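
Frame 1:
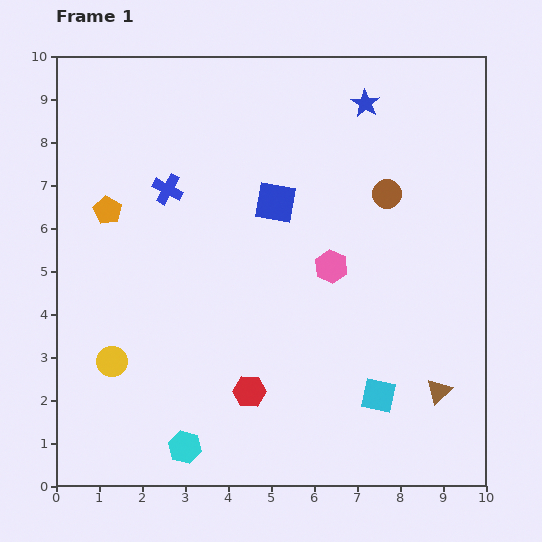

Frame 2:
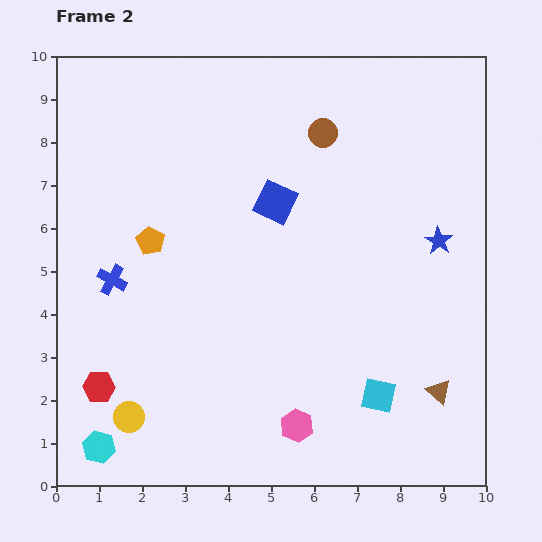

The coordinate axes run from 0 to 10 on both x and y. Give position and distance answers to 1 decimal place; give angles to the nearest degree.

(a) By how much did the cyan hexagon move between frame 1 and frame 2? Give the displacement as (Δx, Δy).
(-2.0, 0.0)

The cyan hexagon was at (3.0, 0.9) in frame 1 and (1.0, 0.9) in frame 2.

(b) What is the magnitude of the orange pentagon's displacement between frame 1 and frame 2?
1.2

The orange pentagon moved from (1.2, 6.4) to (2.2, 5.7), a distance of √(1.0² + 0.7²) ≈ 1.2.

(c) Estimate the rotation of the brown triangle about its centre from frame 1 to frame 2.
32° counter-clockwise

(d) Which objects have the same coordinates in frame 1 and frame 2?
the cyan square, the brown triangle, the blue square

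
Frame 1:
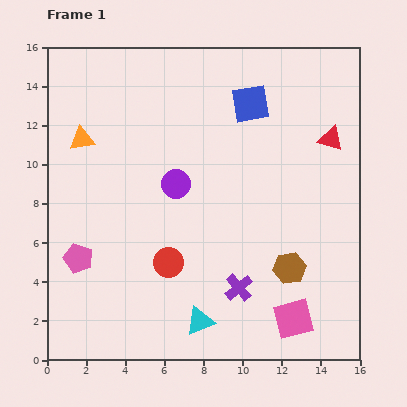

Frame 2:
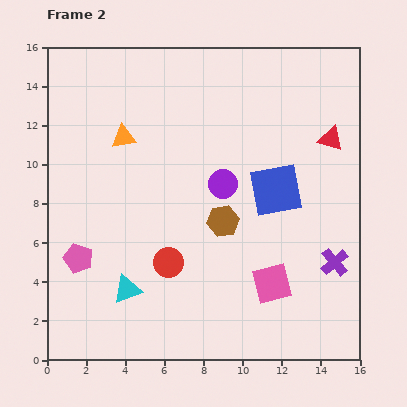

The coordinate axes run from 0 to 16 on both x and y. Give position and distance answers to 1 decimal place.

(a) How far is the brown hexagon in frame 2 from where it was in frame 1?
4.2

The brown hexagon moved from (12.4, 4.7) to (9.0, 7.1), a distance of √(3.4² + 2.4²) ≈ 4.2.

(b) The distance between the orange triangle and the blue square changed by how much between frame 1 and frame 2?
-0.5

Distance in frame 1: 8.8. Distance in frame 2: 8.3.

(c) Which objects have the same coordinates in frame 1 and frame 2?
the pink pentagon, the red circle, the red triangle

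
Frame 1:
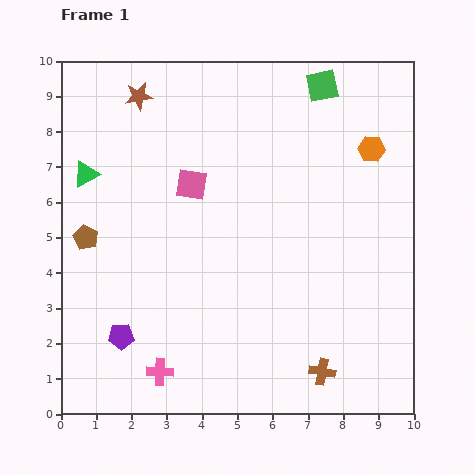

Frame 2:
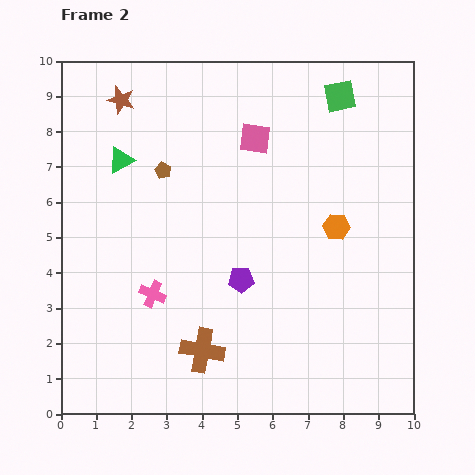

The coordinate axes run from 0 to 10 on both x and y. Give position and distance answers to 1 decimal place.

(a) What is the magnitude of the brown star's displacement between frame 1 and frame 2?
0.5

The brown star moved from (2.2, 9.0) to (1.7, 8.9), a distance of √(0.5² + 0.1²) ≈ 0.5.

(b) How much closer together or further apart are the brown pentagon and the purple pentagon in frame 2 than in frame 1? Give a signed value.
+0.8

Distance in frame 1: 3.0. Distance in frame 2: 3.8.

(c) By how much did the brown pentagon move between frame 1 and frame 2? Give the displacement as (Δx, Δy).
(2.2, 1.9)

The brown pentagon was at (0.7, 5.0) in frame 1 and (2.9, 6.9) in frame 2.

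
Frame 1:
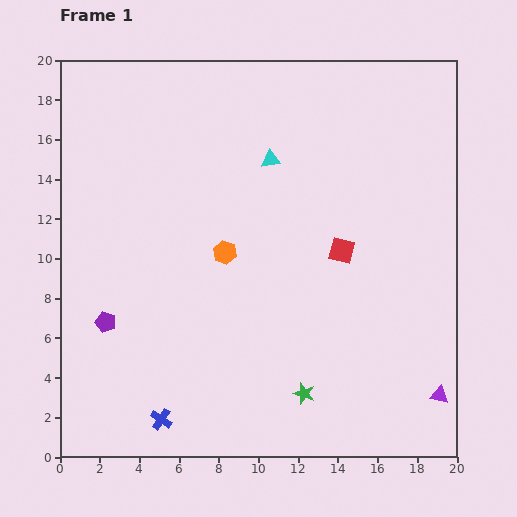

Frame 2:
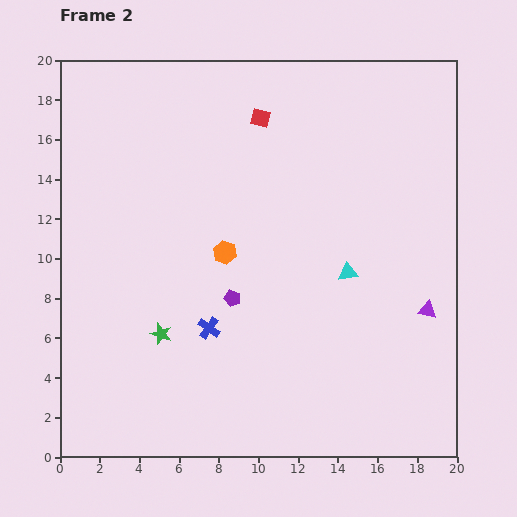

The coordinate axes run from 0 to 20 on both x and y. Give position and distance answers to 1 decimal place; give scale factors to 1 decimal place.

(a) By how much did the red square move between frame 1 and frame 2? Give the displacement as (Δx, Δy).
(-4.1, 6.7)

The red square was at (14.2, 10.4) in frame 1 and (10.1, 17.1) in frame 2.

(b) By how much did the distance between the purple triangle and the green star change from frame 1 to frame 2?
+6.7

Distance in frame 1: 6.8. Distance in frame 2: 13.5.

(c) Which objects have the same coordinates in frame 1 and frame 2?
the orange hexagon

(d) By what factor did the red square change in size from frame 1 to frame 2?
0.7×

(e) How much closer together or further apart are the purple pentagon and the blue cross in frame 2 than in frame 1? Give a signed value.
-3.7

Distance in frame 1: 5.6. Distance in frame 2: 1.9.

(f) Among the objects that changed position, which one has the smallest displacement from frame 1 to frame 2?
the purple triangle

(moved 4.3)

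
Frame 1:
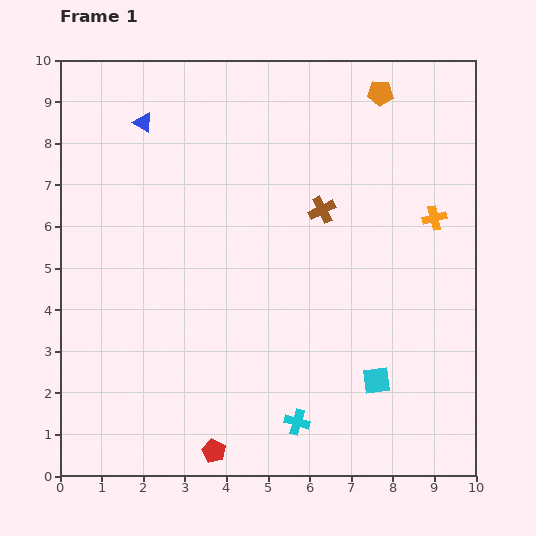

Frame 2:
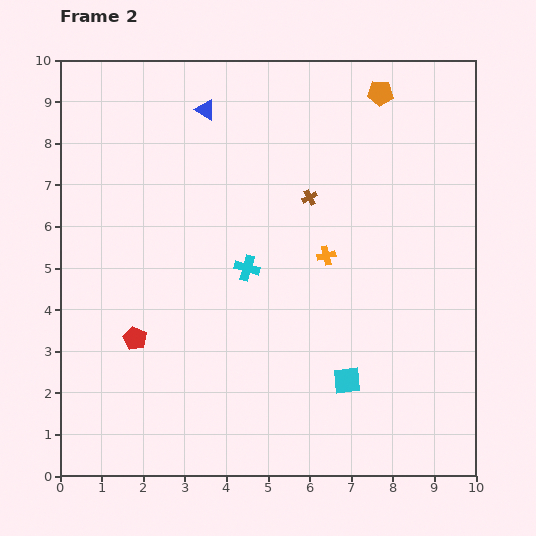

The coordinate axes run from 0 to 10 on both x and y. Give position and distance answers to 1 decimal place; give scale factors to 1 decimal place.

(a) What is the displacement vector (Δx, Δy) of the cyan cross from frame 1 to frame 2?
(-1.2, 3.7)

The cyan cross was at (5.7, 1.3) in frame 1 and (4.5, 5.0) in frame 2.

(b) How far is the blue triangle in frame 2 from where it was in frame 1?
1.5

The blue triangle moved from (2.0, 8.5) to (3.5, 8.8), a distance of √(1.5² + 0.3²) ≈ 1.5.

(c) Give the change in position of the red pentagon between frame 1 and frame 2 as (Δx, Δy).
(-1.9, 2.7)

The red pentagon was at (3.7, 0.6) in frame 1 and (1.8, 3.3) in frame 2.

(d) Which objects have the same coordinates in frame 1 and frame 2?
the orange pentagon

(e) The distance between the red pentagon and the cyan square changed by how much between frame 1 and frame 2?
+0.9

Distance in frame 1: 4.3. Distance in frame 2: 5.2.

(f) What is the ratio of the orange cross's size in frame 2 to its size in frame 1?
0.8×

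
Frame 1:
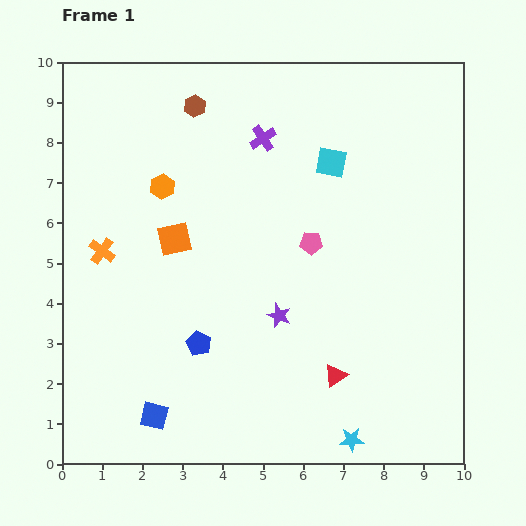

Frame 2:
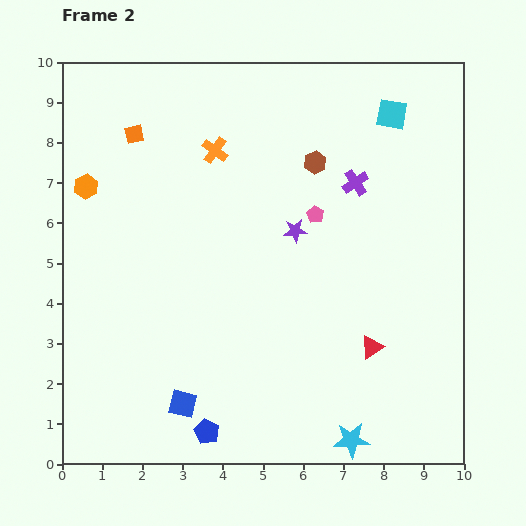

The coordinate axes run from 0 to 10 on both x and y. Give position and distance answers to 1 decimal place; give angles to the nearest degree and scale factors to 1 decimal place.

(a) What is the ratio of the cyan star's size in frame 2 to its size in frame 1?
1.5×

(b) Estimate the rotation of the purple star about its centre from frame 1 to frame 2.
25° counter-clockwise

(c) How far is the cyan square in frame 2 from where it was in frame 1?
1.9

The cyan square moved from (6.7, 7.5) to (8.2, 8.7), a distance of √(1.5² + 1.2²) ≈ 1.9.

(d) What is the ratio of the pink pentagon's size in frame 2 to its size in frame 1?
0.8×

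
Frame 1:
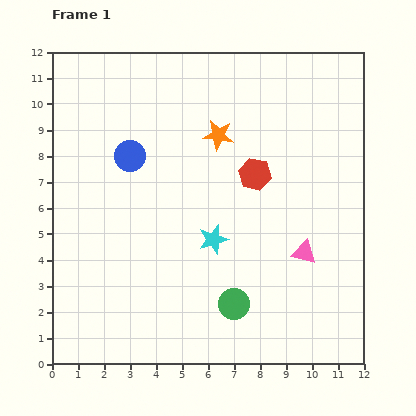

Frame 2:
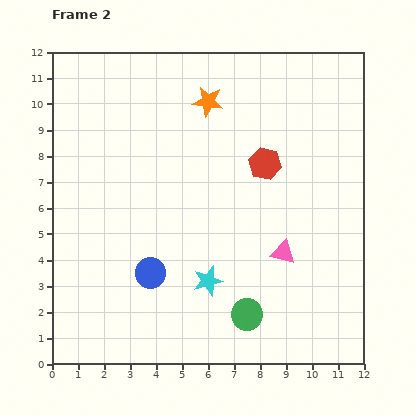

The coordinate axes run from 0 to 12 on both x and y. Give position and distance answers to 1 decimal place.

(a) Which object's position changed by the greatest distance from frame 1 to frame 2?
the blue circle

(moved 4.6; next 1.6)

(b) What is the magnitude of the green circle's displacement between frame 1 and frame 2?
0.6

The green circle moved from (7.0, 2.3) to (7.5, 1.9), a distance of √(0.5² + 0.4²) ≈ 0.6.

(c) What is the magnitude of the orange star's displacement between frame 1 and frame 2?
1.4

The orange star moved from (6.4, 8.8) to (6.0, 10.1), a distance of √(0.4² + 1.3²) ≈ 1.4.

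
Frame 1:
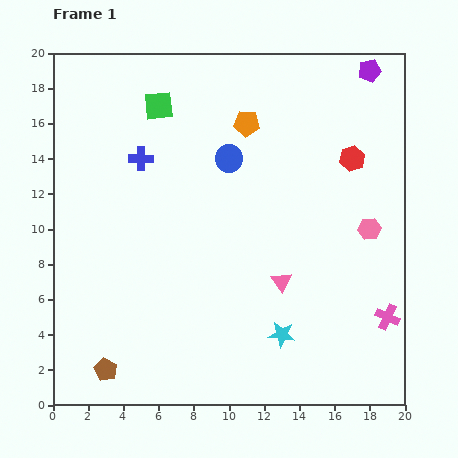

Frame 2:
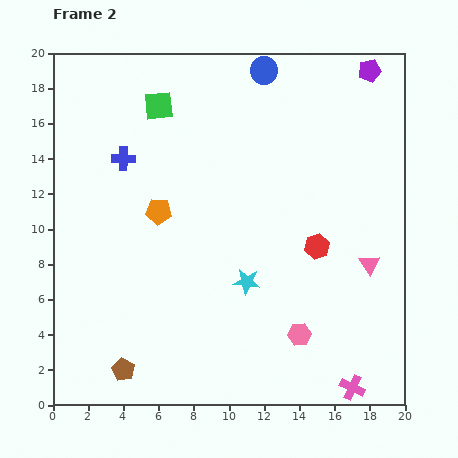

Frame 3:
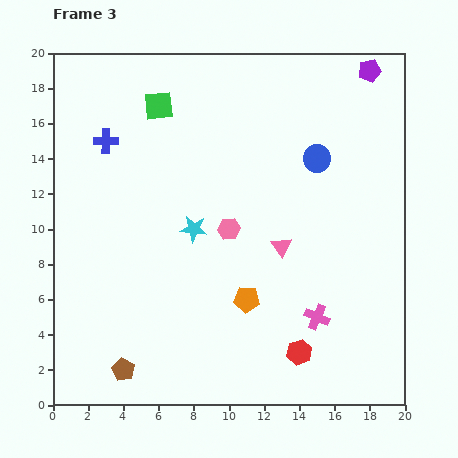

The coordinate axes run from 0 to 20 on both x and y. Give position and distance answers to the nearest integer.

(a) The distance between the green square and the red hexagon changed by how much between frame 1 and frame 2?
+1

Distance in frame 1: 11. Distance in frame 2: 12.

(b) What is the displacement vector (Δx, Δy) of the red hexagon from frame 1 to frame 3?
(-3, -11)

The red hexagon was at (17, 14) in frame 1 and (14, 3) in frame 3.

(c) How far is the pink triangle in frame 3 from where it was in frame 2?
5

The pink triangle moved from (18, 8) to (13, 9), a distance of √(5² + 1²) ≈ 5.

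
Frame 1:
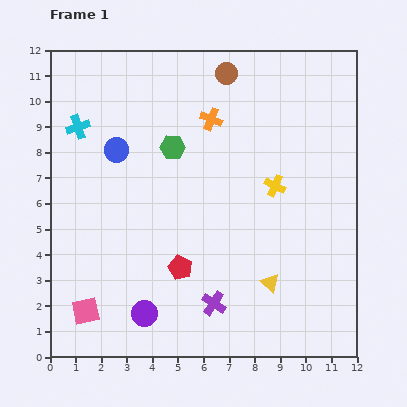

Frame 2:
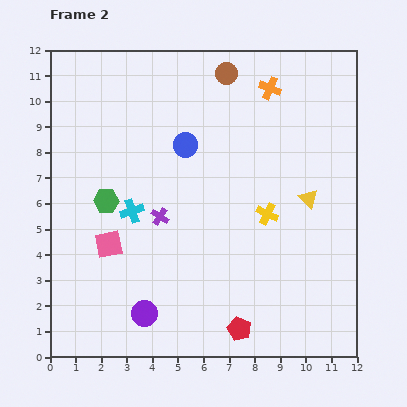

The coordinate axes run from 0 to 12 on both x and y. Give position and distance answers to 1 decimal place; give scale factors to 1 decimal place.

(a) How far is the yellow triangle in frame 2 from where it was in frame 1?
3.6

The yellow triangle moved from (8.6, 2.9) to (10.1, 6.2), a distance of √(1.5² + 3.3²) ≈ 3.6.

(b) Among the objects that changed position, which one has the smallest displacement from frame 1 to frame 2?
the yellow cross

(moved 1.1)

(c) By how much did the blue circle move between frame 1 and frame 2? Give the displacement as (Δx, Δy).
(2.7, 0.2)

The blue circle was at (2.6, 8.1) in frame 1 and (5.3, 8.3) in frame 2.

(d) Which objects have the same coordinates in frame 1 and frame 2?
the brown circle, the purple circle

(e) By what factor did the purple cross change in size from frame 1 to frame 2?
0.7×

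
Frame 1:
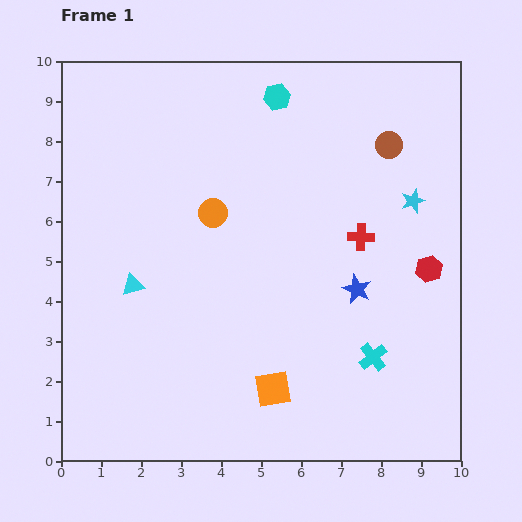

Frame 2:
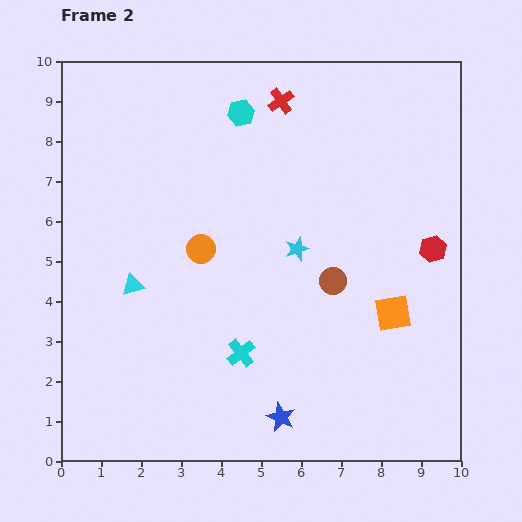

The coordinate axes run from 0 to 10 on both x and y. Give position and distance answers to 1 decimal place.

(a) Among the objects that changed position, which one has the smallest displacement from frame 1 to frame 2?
the red hexagon

(moved 0.5)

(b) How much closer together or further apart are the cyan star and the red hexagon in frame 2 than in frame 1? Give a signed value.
+1.7

Distance in frame 1: 1.7. Distance in frame 2: 3.4.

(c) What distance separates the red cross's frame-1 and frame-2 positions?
3.9

The red cross moved from (7.5, 5.6) to (5.5, 9.0), a distance of √(2.0² + 3.4²) ≈ 3.9.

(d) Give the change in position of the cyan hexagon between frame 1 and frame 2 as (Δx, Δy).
(-0.9, -0.4)

The cyan hexagon was at (5.4, 9.1) in frame 1 and (4.5, 8.7) in frame 2.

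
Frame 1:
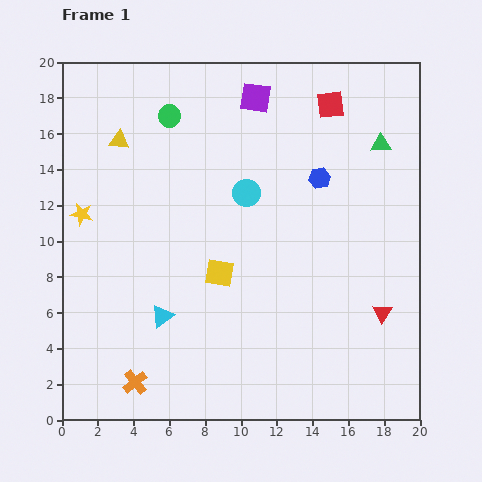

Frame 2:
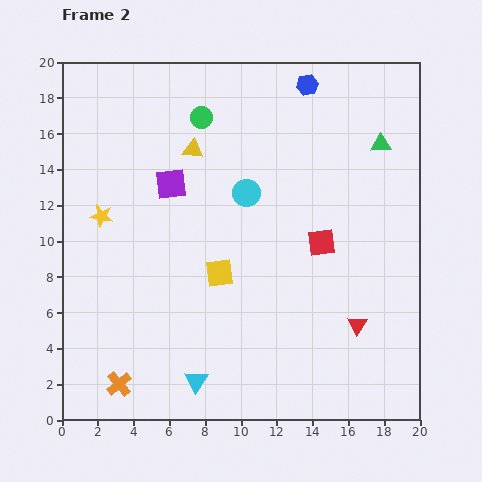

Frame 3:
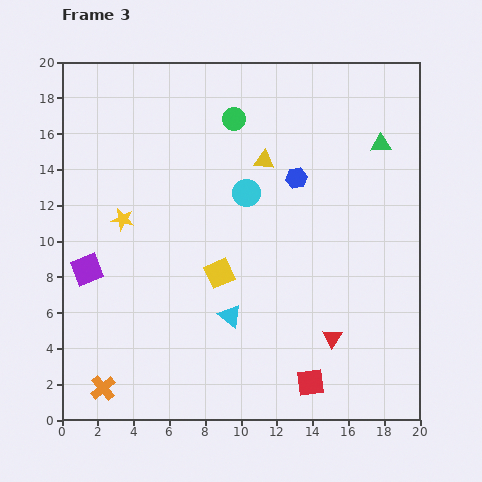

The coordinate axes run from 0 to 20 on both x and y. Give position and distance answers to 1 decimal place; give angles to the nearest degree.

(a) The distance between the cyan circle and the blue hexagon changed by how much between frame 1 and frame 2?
+2.7

Distance in frame 1: 4.2. Distance in frame 2: 6.9.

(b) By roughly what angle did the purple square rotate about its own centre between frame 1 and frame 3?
31° counter-clockwise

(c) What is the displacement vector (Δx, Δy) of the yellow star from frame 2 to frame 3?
(1.2, -0.2)

The yellow star was at (2.2, 11.4) in frame 2 and (3.4, 11.2) in frame 3.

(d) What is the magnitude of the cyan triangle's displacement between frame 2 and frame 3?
4.1

The cyan triangle moved from (7.5, 2.2) to (9.4, 5.8), a distance of √(1.9² + 3.6²) ≈ 4.1.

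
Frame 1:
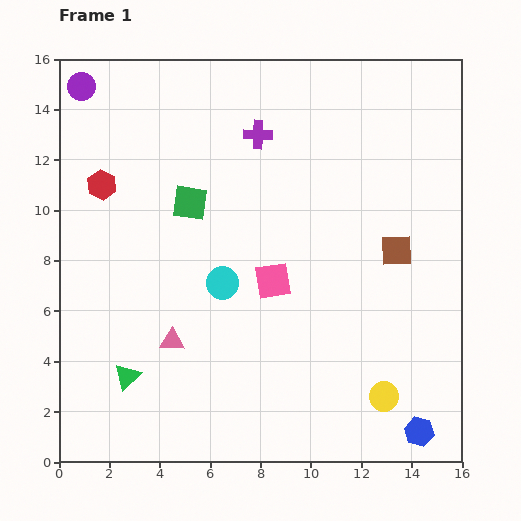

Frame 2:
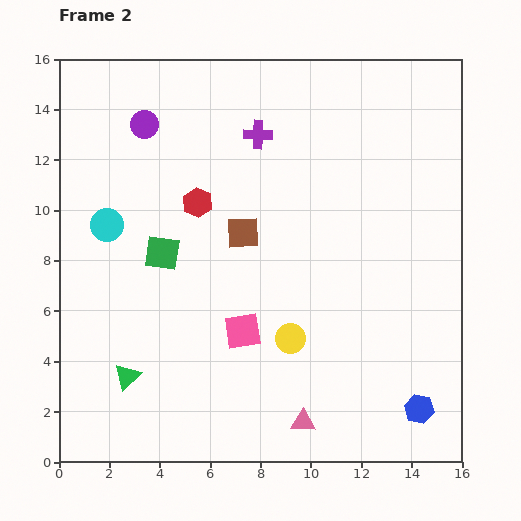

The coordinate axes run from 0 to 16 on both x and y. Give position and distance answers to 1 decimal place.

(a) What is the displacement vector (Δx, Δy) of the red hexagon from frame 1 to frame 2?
(3.8, -0.7)

The red hexagon was at (1.7, 11.0) in frame 1 and (5.5, 10.3) in frame 2.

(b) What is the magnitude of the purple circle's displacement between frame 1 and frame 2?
2.9

The purple circle moved from (0.9, 14.9) to (3.4, 13.4), a distance of √(2.5² + 1.5²) ≈ 2.9.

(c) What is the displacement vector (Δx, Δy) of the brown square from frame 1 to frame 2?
(-6.1, 0.7)

The brown square was at (13.4, 8.4) in frame 1 and (7.3, 9.1) in frame 2.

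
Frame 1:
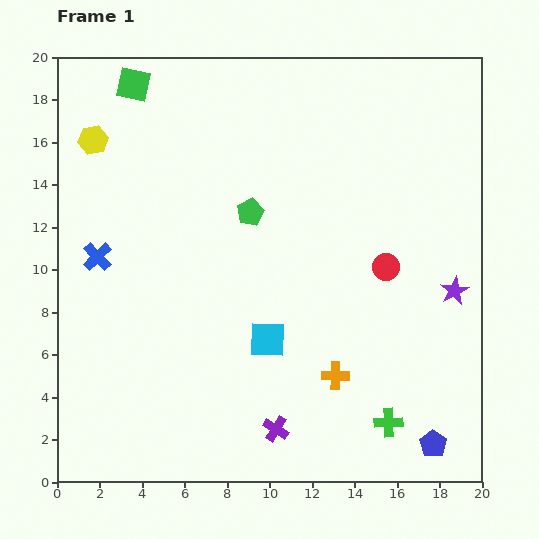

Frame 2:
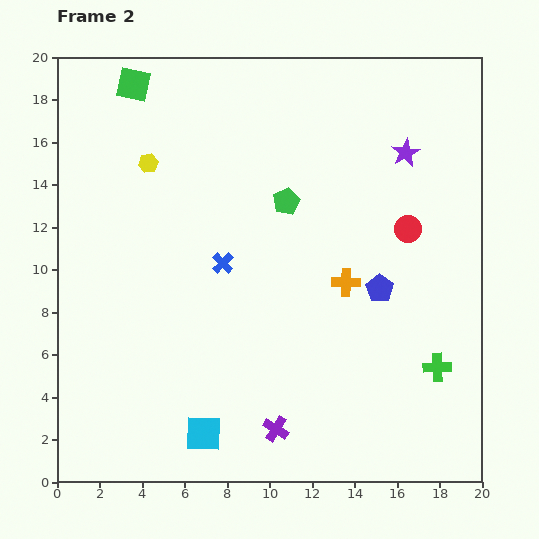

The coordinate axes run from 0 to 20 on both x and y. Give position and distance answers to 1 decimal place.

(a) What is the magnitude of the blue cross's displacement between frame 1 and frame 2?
5.9

The blue cross moved from (1.9, 10.6) to (7.8, 10.3), a distance of √(5.9² + 0.3²) ≈ 5.9.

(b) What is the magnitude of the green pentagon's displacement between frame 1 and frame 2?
1.8

The green pentagon moved from (9.1, 12.7) to (10.8, 13.2), a distance of √(1.7² + 0.5²) ≈ 1.8.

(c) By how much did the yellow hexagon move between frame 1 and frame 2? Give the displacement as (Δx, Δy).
(2.6, -1.1)

The yellow hexagon was at (1.7, 16.1) in frame 1 and (4.3, 15.0) in frame 2.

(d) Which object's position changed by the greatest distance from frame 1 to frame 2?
the blue pentagon

(moved 7.7; next 6.9)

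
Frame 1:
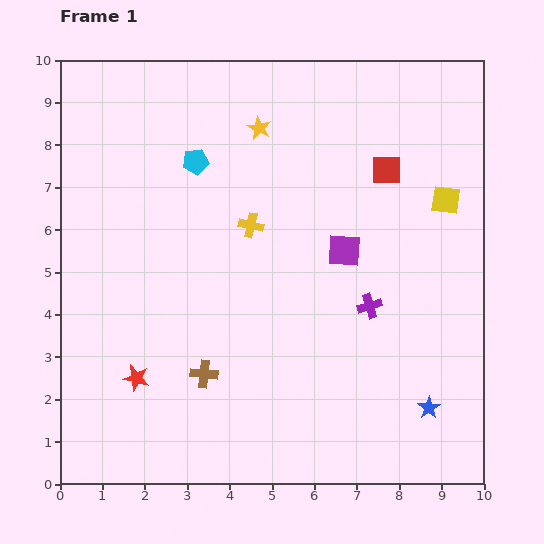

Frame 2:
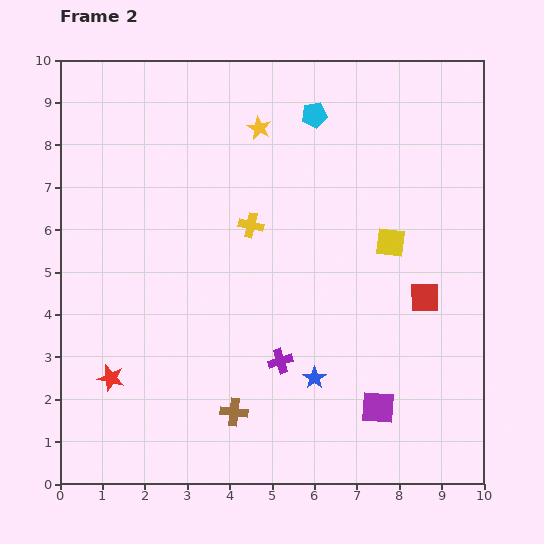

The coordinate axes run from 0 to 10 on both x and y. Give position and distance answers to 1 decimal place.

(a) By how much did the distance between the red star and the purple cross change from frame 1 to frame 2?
-1.8

Distance in frame 1: 5.8. Distance in frame 2: 4.0.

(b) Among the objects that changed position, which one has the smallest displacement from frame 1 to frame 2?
the red star

(moved 0.6)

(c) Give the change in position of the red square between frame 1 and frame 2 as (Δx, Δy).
(0.9, -3.0)

The red square was at (7.7, 7.4) in frame 1 and (8.6, 4.4) in frame 2.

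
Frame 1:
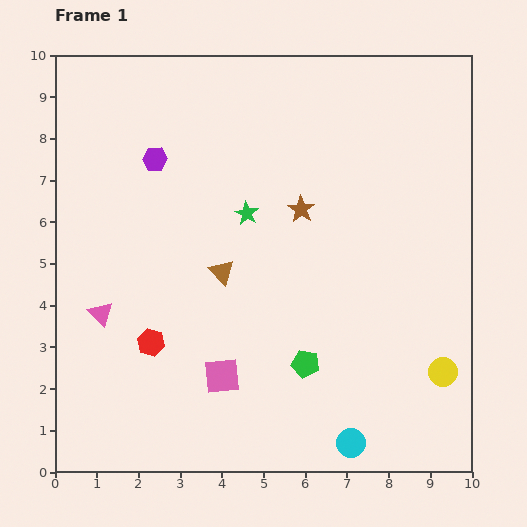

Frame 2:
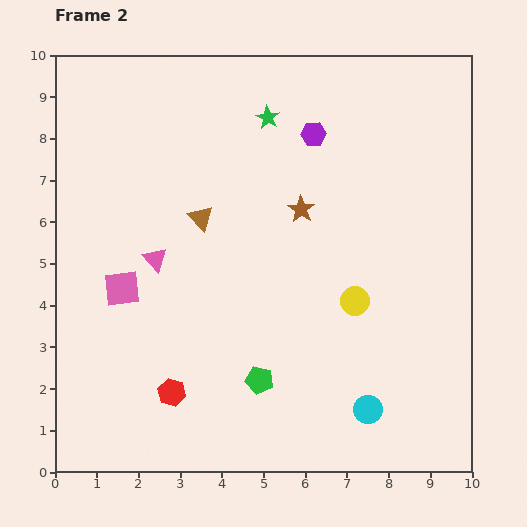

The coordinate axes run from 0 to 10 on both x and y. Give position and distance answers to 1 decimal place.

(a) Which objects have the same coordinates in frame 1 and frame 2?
the brown star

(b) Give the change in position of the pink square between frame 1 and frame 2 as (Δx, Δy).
(-2.4, 2.1)

The pink square was at (4.0, 2.3) in frame 1 and (1.6, 4.4) in frame 2.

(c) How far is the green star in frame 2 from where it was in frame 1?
2.4

The green star moved from (4.6, 6.2) to (5.1, 8.5), a distance of √(0.5² + 2.3²) ≈ 2.4.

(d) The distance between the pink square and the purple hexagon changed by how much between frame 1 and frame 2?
+0.5

Distance in frame 1: 5.4. Distance in frame 2: 5.9.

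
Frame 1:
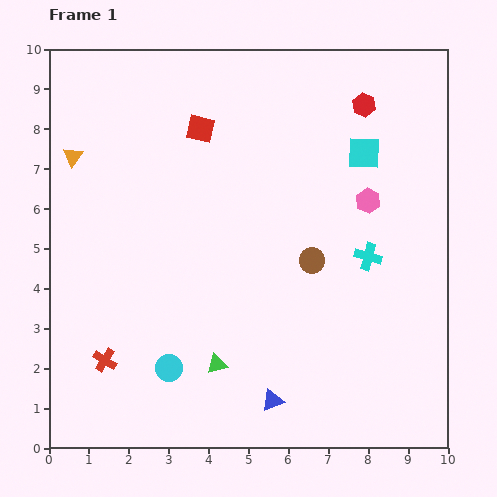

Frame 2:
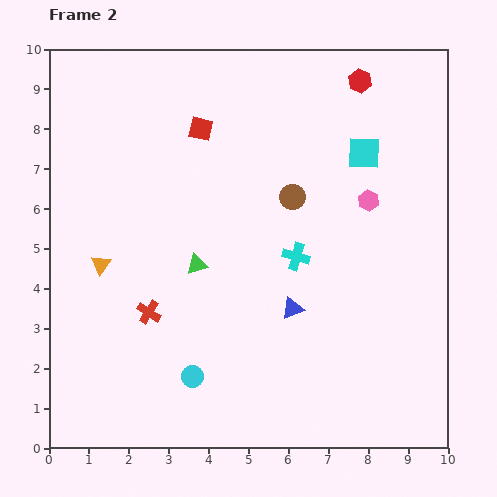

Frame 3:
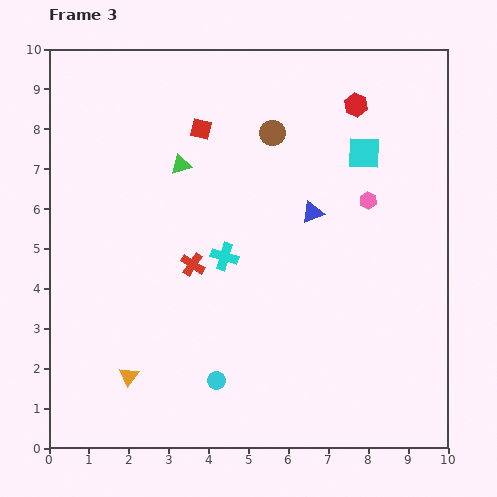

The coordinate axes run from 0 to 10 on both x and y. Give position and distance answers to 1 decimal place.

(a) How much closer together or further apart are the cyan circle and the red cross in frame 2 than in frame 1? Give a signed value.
+0.3

Distance in frame 1: 1.6. Distance in frame 2: 1.9.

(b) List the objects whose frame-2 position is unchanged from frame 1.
the red square, the cyan square, the pink hexagon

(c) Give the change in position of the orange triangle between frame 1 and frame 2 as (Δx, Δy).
(0.7, -2.7)

The orange triangle was at (0.6, 7.3) in frame 1 and (1.3, 4.6) in frame 2.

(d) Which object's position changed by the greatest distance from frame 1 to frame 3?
the orange triangle

(moved 5.7; next 5.1)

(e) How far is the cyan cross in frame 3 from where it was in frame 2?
1.8

The cyan cross moved from (6.2, 4.8) to (4.4, 4.8), a distance of √(1.8² + 0.0²) ≈ 1.8.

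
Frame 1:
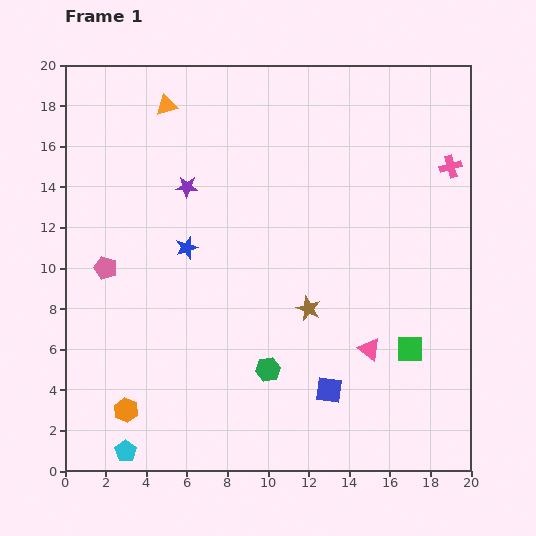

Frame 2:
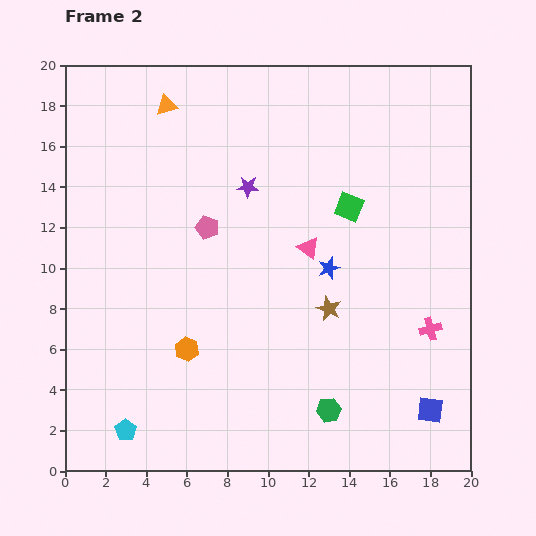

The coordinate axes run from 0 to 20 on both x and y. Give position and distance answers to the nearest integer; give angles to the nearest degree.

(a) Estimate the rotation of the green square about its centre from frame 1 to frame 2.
22° clockwise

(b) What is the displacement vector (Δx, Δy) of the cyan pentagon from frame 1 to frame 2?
(0, 1)

The cyan pentagon was at (3, 1) in frame 1 and (3, 2) in frame 2.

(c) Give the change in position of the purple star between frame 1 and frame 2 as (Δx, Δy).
(3, 0)

The purple star was at (6, 14) in frame 1 and (9, 14) in frame 2.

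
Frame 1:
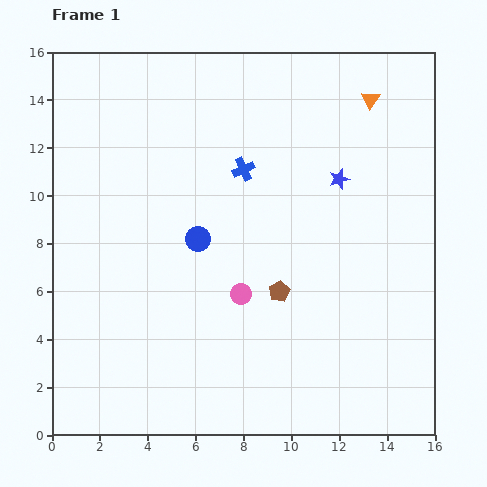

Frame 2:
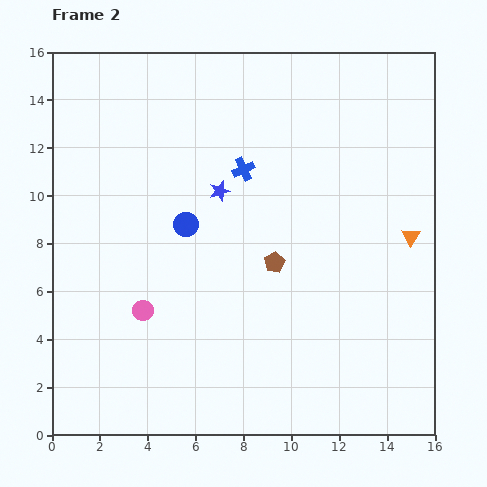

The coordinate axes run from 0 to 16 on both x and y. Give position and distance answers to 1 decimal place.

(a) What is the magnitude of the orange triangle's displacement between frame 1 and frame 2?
5.9

The orange triangle moved from (13.3, 14.0) to (15.0, 8.3), a distance of √(1.7² + 5.7²) ≈ 5.9.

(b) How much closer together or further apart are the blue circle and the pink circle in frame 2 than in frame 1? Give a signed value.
+1.1

Distance in frame 1: 2.9. Distance in frame 2: 4.0.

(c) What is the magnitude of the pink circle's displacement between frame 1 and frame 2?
4.2

The pink circle moved from (7.9, 5.9) to (3.8, 5.2), a distance of √(4.1² + 0.7²) ≈ 4.2.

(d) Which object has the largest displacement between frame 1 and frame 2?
the orange triangle

(moved 5.9; next 5.0)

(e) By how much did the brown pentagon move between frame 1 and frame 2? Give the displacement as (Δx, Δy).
(-0.2, 1.2)

The brown pentagon was at (9.5, 6.0) in frame 1 and (9.3, 7.2) in frame 2.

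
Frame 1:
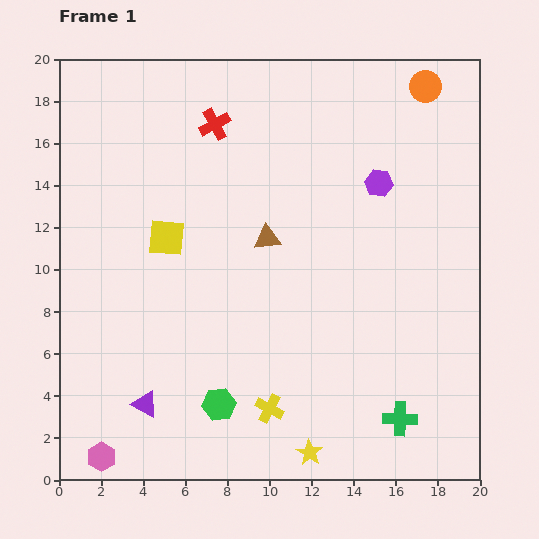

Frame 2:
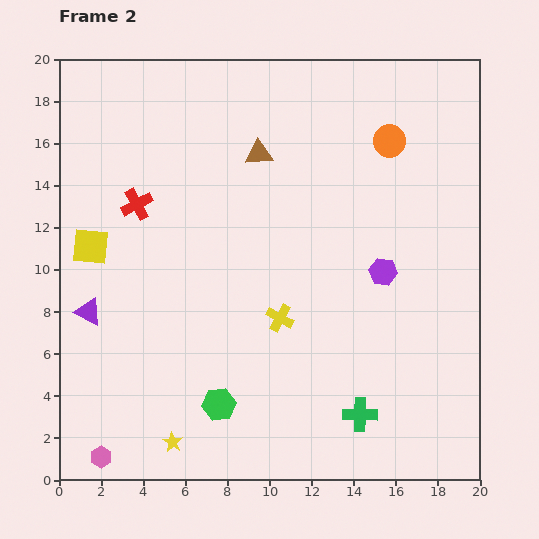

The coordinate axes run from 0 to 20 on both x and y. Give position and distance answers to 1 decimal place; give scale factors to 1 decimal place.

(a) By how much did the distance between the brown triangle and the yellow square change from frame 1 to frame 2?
+4.3

Distance in frame 1: 4.8. Distance in frame 2: 9.1.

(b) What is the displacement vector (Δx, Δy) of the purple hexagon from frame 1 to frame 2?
(0.2, -4.2)

The purple hexagon was at (15.2, 14.1) in frame 1 and (15.4, 9.9) in frame 2.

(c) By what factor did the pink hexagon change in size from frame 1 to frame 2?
0.8×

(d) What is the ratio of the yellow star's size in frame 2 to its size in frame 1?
0.8×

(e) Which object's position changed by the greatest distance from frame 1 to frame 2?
the yellow star

(moved 6.5; next 5.3)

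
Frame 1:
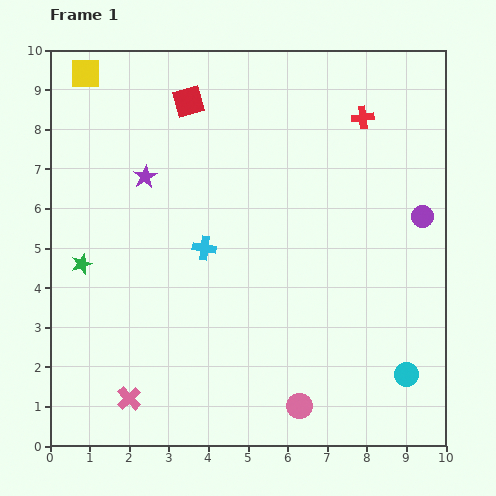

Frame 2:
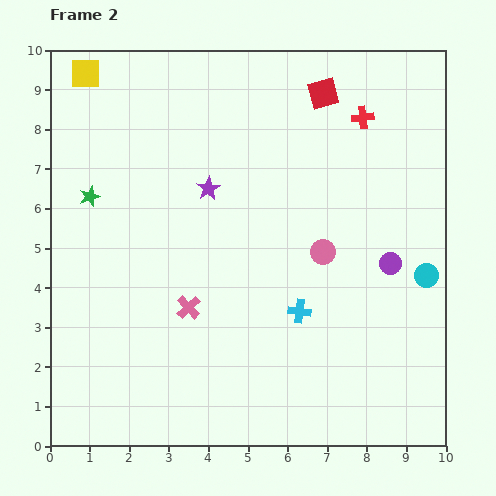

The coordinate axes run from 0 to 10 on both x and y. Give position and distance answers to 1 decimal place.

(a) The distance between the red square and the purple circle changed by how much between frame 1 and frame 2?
-2.0

Distance in frame 1: 6.6. Distance in frame 2: 4.6.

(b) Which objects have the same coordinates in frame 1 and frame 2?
the red cross, the yellow square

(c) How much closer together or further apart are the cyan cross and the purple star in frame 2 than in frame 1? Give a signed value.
+1.6

Distance in frame 1: 2.3. Distance in frame 2: 3.9.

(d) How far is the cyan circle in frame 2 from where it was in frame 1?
2.5

The cyan circle moved from (9.0, 1.8) to (9.5, 4.3), a distance of √(0.5² + 2.5²) ≈ 2.5.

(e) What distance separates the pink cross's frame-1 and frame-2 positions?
2.7

The pink cross moved from (2.0, 1.2) to (3.5, 3.5), a distance of √(1.5² + 2.3²) ≈ 2.7.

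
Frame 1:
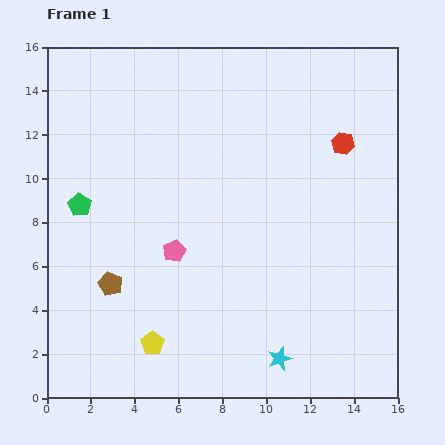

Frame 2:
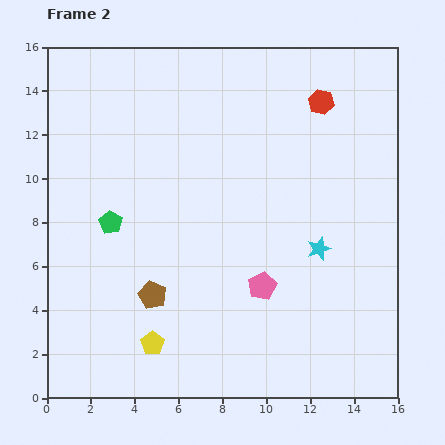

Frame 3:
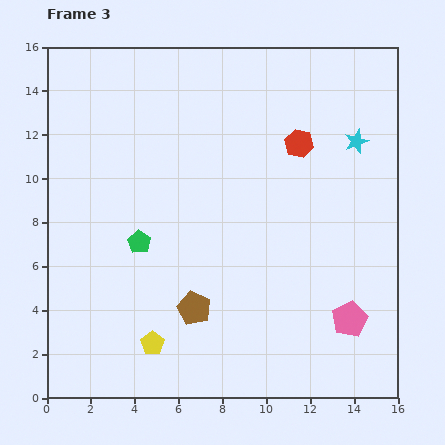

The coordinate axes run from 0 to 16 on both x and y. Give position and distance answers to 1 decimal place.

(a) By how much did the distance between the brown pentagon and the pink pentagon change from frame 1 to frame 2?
+1.7

Distance in frame 1: 3.3. Distance in frame 2: 5.0.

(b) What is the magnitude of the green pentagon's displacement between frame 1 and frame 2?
1.6

The green pentagon moved from (1.5, 8.8) to (2.9, 8.0), a distance of √(1.4² + 0.8²) ≈ 1.6.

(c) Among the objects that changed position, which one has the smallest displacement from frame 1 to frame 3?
the red hexagon

(moved 2.0)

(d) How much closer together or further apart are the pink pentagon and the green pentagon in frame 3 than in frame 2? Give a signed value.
+2.7

Distance in frame 2: 7.5. Distance in frame 3: 10.2.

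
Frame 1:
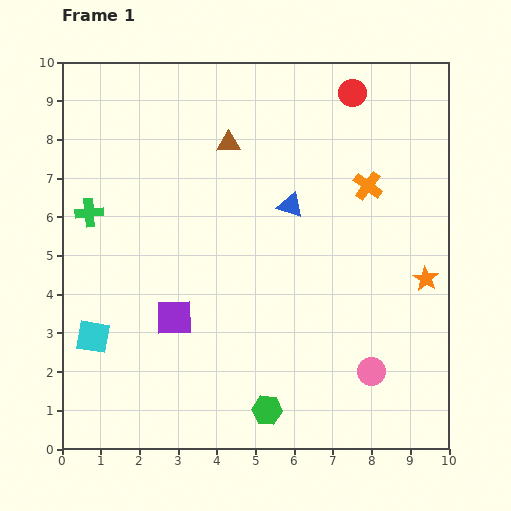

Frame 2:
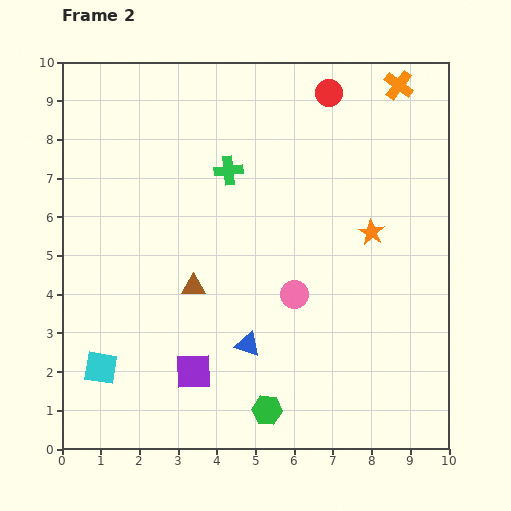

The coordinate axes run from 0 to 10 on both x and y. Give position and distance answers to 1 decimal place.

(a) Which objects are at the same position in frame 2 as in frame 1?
the green hexagon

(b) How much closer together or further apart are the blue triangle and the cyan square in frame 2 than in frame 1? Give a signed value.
-2.3

Distance in frame 1: 6.1. Distance in frame 2: 3.8.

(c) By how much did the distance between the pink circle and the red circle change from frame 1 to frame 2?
-1.9

Distance in frame 1: 7.2. Distance in frame 2: 5.3.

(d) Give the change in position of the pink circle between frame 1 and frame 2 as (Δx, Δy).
(-2.0, 2.0)

The pink circle was at (8.0, 2.0) in frame 1 and (6.0, 4.0) in frame 2.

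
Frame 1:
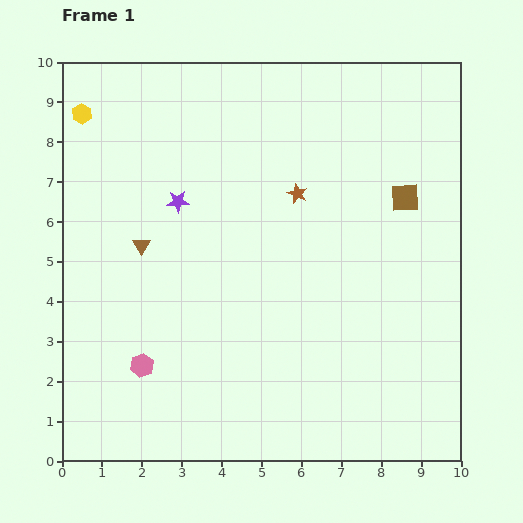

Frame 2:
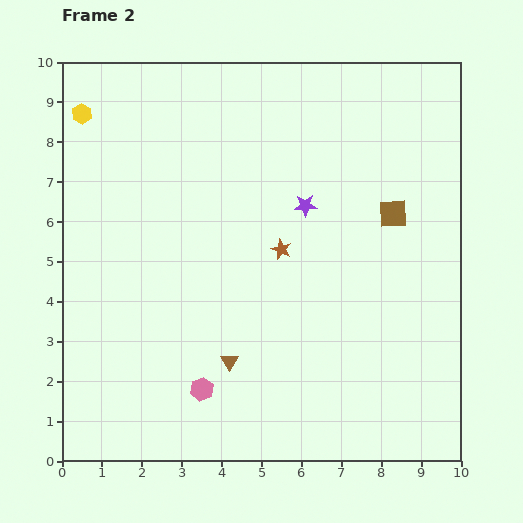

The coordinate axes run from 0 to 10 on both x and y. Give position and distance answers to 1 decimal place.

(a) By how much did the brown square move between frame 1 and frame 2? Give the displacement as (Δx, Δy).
(-0.3, -0.4)

The brown square was at (8.6, 6.6) in frame 1 and (8.3, 6.2) in frame 2.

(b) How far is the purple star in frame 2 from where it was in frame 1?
3.2

The purple star moved from (2.9, 6.5) to (6.1, 6.4), a distance of √(3.2² + 0.1²) ≈ 3.2.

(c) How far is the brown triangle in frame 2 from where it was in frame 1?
3.6

The brown triangle moved from (2.0, 5.4) to (4.2, 2.5), a distance of √(2.2² + 2.9²) ≈ 3.6.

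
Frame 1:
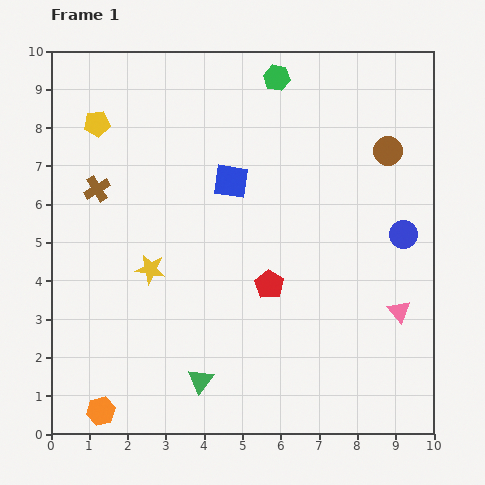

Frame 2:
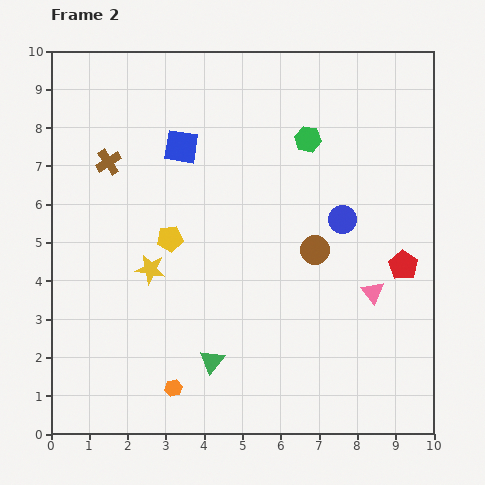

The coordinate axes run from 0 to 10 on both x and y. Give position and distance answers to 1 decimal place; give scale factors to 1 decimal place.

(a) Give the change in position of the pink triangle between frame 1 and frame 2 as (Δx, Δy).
(-0.7, 0.5)

The pink triangle was at (9.1, 3.2) in frame 1 and (8.4, 3.7) in frame 2.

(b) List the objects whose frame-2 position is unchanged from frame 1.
the yellow star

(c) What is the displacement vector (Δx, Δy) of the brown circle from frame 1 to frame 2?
(-1.9, -2.6)

The brown circle was at (8.8, 7.4) in frame 1 and (6.9, 4.8) in frame 2.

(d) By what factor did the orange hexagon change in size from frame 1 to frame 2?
0.6×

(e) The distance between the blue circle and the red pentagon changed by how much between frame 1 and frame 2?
-1.7

Distance in frame 1: 3.7. Distance in frame 2: 2.0.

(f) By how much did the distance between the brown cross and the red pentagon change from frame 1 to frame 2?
+3.1

Distance in frame 1: 5.1. Distance in frame 2: 8.2.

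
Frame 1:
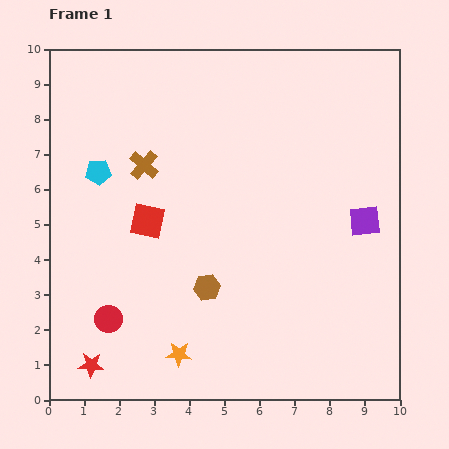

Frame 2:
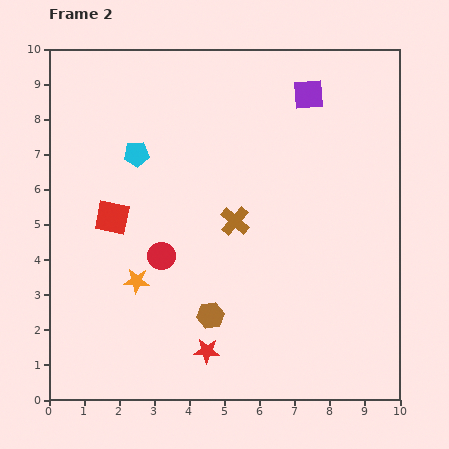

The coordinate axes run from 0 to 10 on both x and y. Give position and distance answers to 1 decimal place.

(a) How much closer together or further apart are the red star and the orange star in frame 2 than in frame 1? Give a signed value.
+0.3

Distance in frame 1: 2.5. Distance in frame 2: 2.8.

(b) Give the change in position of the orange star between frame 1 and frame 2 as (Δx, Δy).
(-1.2, 2.1)

The orange star was at (3.7, 1.3) in frame 1 and (2.5, 3.4) in frame 2.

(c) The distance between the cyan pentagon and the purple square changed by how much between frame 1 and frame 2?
-2.5

Distance in frame 1: 7.7. Distance in frame 2: 5.2.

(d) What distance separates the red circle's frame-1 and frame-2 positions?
2.3

The red circle moved from (1.7, 2.3) to (3.2, 4.1), a distance of √(1.5² + 1.8²) ≈ 2.3.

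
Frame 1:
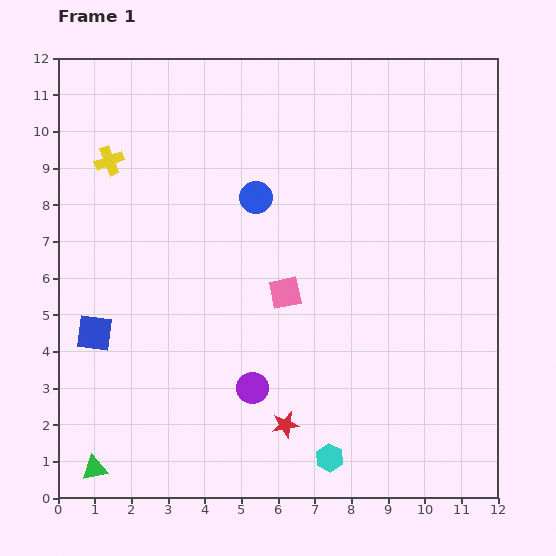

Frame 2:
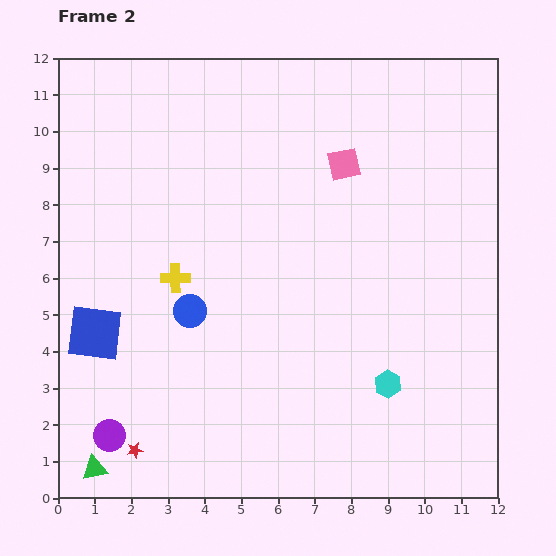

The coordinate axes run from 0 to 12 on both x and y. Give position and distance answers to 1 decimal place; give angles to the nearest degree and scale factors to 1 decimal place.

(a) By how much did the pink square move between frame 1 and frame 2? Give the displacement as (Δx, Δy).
(1.6, 3.5)

The pink square was at (6.2, 5.6) in frame 1 and (7.8, 9.1) in frame 2.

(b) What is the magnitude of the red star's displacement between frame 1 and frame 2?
4.2

The red star moved from (6.2, 2.0) to (2.1, 1.3), a distance of √(4.1² + 0.7²) ≈ 4.2.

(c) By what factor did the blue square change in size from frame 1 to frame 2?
1.5×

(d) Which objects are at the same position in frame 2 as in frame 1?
the green triangle, the blue square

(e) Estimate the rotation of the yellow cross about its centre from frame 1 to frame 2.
20° clockwise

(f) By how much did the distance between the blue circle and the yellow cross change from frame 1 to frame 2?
-3.1

Distance in frame 1: 4.1. Distance in frame 2: 1.0.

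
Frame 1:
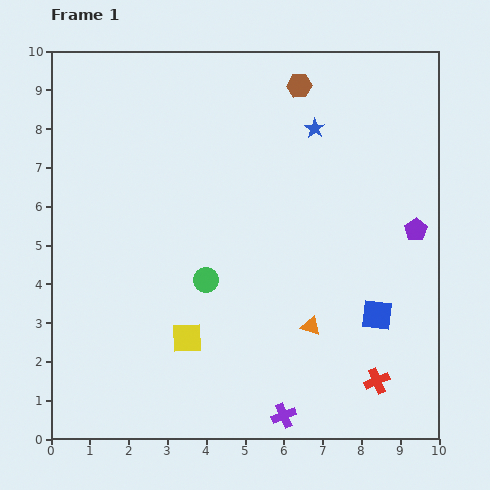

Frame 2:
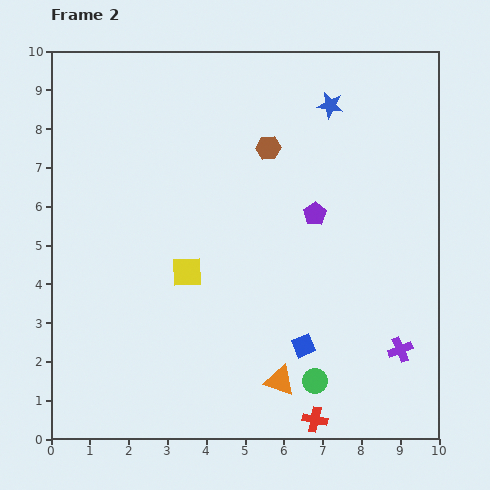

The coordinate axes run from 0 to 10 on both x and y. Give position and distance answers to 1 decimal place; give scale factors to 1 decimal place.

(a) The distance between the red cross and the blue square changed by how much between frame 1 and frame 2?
+0.2

Distance in frame 1: 1.7. Distance in frame 2: 1.9.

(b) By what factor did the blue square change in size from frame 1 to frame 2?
0.7×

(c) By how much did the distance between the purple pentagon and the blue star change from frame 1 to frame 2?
-0.9

Distance in frame 1: 3.7. Distance in frame 2: 2.8.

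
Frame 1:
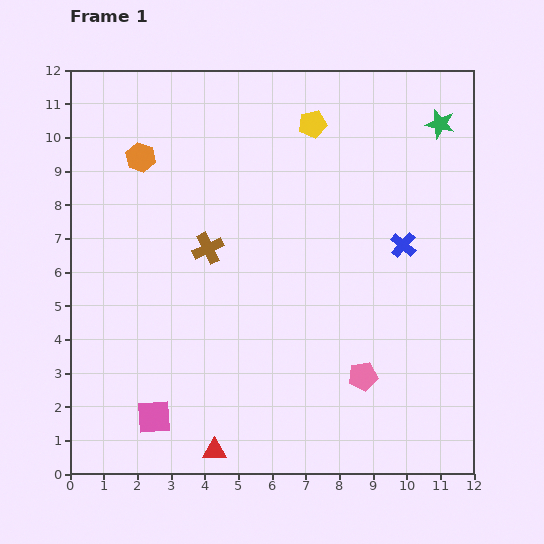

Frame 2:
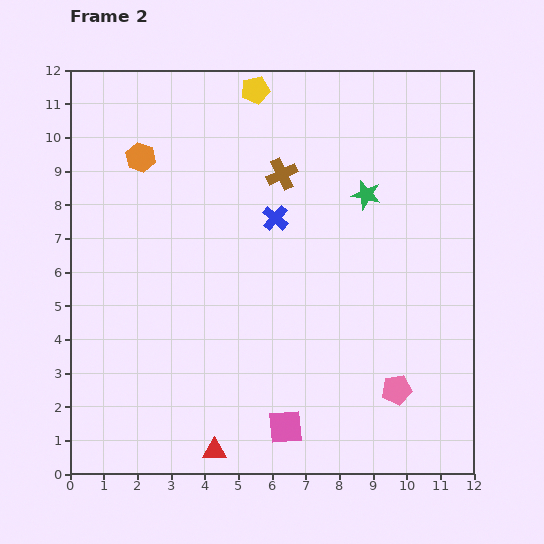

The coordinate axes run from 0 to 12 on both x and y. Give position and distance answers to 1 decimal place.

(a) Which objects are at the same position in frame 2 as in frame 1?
the orange hexagon, the red triangle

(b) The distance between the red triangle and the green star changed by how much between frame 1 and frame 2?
-3.0

Distance in frame 1: 11.8. Distance in frame 2: 8.8.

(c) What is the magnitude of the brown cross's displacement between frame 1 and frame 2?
3.1

The brown cross moved from (4.1, 6.7) to (6.3, 8.9), a distance of √(2.2² + 2.2²) ≈ 3.1.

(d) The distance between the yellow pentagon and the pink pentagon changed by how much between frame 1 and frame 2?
+2.2

Distance in frame 1: 7.6. Distance in frame 2: 9.8.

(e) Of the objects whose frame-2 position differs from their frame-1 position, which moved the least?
the pink pentagon

(moved 1.1)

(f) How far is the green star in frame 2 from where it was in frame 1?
3.0

The green star moved from (11.0, 10.4) to (8.8, 8.3), a distance of √(2.2² + 2.1²) ≈ 3.0.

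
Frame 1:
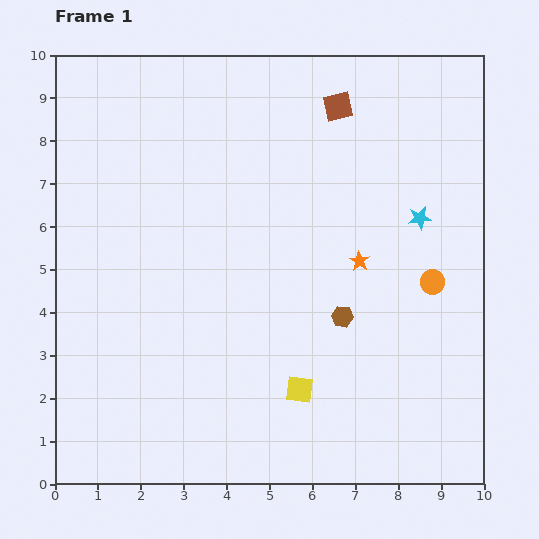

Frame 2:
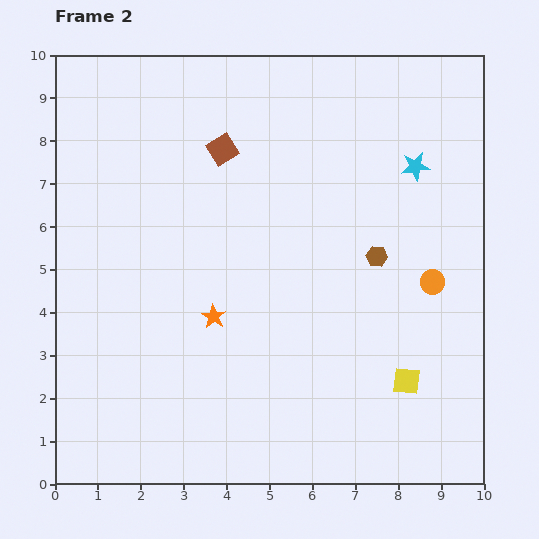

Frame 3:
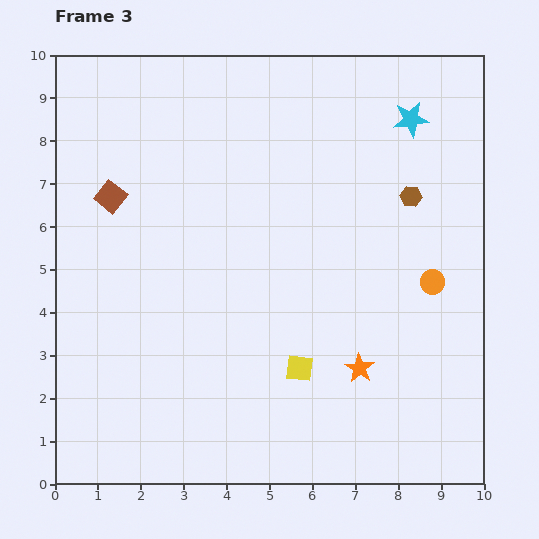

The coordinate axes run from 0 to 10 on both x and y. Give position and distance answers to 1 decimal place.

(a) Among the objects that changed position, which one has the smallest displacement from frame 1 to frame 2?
the cyan star

(moved 1.2)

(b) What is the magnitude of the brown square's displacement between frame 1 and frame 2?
2.9

The brown square moved from (6.6, 8.8) to (3.9, 7.8), a distance of √(2.7² + 1.0²) ≈ 2.9.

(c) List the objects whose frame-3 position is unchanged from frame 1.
the orange circle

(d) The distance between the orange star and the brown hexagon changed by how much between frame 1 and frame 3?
+2.8

Distance in frame 1: 1.4. Distance in frame 3: 4.2.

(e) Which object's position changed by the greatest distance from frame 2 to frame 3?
the orange star

(moved 3.6; next 2.8)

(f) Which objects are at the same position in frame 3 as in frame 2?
the orange circle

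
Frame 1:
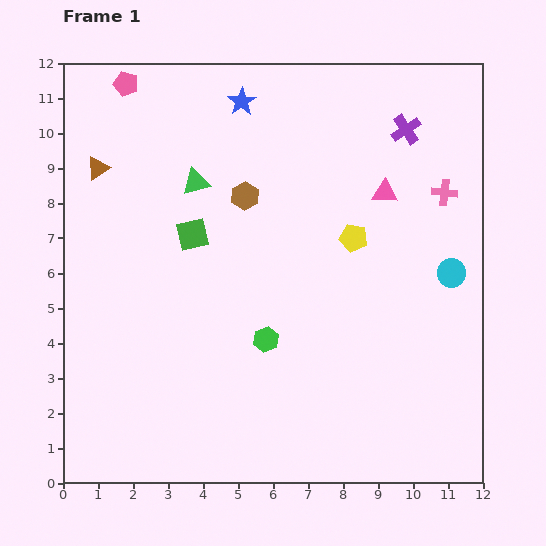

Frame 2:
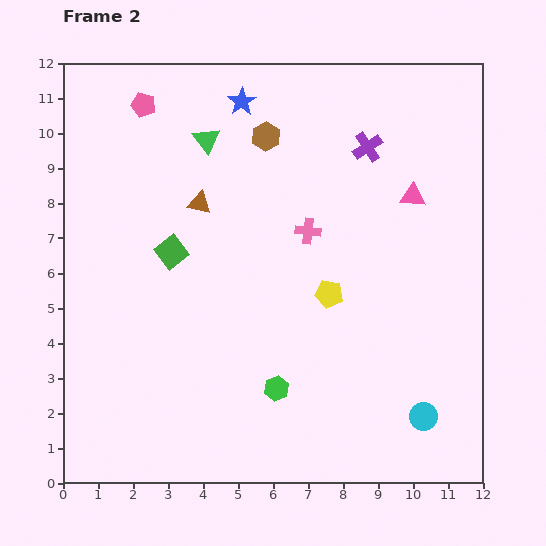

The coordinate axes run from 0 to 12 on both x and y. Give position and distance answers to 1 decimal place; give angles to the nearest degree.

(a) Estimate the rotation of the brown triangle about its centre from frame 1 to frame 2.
43° clockwise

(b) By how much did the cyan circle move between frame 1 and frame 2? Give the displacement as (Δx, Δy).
(-0.8, -4.1)

The cyan circle was at (11.1, 6.0) in frame 1 and (10.3, 1.9) in frame 2.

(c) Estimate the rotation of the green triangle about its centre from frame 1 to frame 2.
51° counter-clockwise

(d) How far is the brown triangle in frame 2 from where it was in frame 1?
3.1

The brown triangle moved from (1.0, 9.0) to (3.9, 8.0), a distance of √(2.9² + 1.0²) ≈ 3.1.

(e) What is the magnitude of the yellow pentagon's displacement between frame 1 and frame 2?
1.7

The yellow pentagon moved from (8.3, 7.0) to (7.6, 5.4), a distance of √(0.7² + 1.6²) ≈ 1.7.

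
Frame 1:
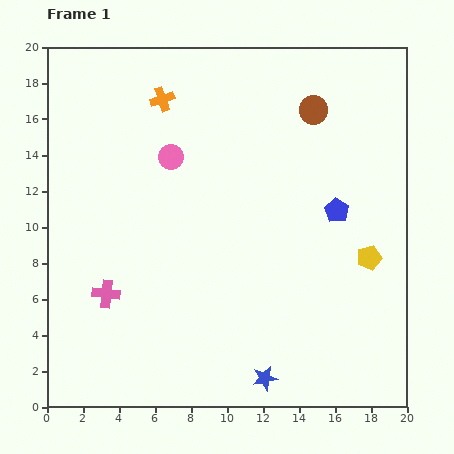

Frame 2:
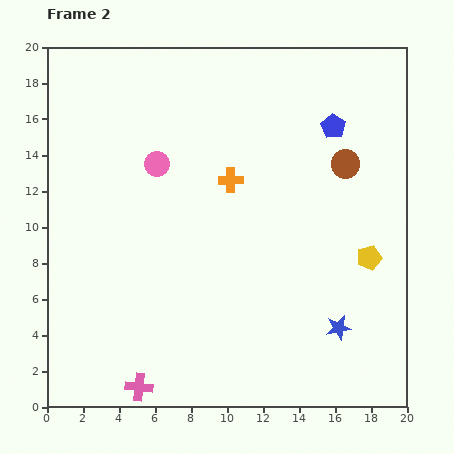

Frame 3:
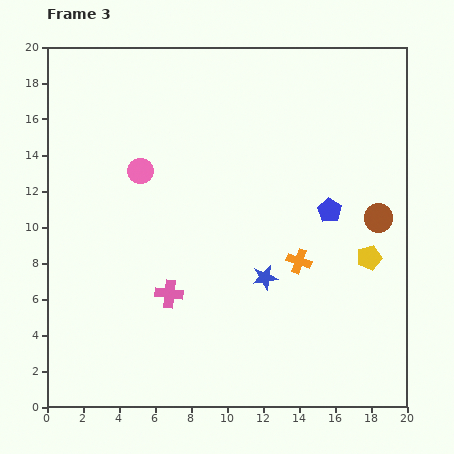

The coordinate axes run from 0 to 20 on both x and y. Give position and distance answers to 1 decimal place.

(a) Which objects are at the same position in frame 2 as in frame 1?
the yellow pentagon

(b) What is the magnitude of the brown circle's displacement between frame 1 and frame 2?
3.5

The brown circle moved from (14.8, 16.5) to (16.6, 13.5), a distance of √(1.8² + 3.0²) ≈ 3.5.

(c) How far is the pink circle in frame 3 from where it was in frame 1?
1.9

The pink circle moved from (6.9, 13.9) to (5.2, 13.1), a distance of √(1.7² + 0.8²) ≈ 1.9.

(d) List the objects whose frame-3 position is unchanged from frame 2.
the yellow pentagon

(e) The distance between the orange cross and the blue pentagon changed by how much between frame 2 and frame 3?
-3.1

Distance in frame 2: 6.4. Distance in frame 3: 3.3.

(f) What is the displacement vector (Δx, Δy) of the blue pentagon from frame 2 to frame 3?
(-0.2, -4.7)

The blue pentagon was at (15.9, 15.6) in frame 2 and (15.7, 10.9) in frame 3.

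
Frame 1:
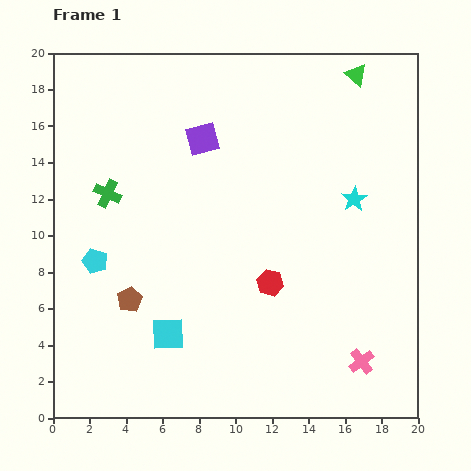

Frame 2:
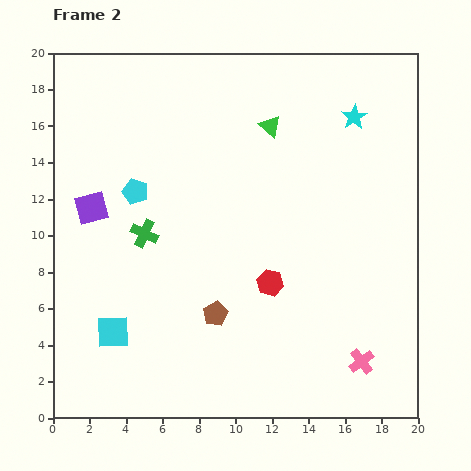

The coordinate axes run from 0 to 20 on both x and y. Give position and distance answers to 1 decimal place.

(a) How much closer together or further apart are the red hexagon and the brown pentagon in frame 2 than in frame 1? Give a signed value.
-4.4

Distance in frame 1: 7.8. Distance in frame 2: 3.4.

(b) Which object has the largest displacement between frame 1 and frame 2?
the purple square

(moved 7.2; next 5.5)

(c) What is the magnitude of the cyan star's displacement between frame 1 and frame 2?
4.5

The cyan star moved from (16.5, 12.0) to (16.5, 16.5), a distance of √(0.0² + 4.5²) ≈ 4.5.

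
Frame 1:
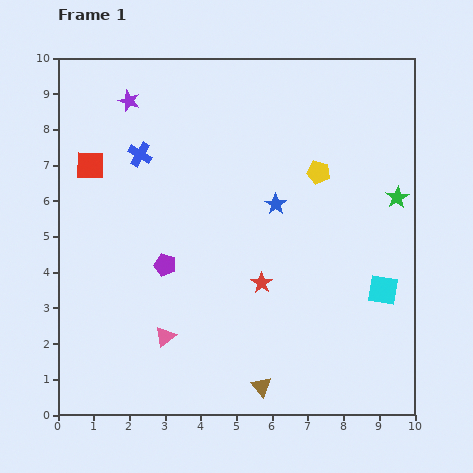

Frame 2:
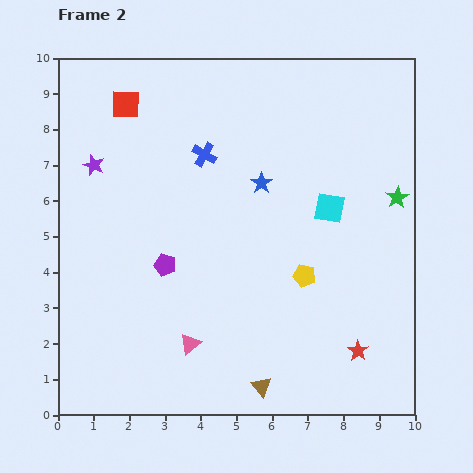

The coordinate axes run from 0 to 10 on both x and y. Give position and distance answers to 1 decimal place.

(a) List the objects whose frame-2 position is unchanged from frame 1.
the brown triangle, the purple pentagon, the green star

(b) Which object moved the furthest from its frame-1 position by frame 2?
the red star

(moved 3.3; next 2.9)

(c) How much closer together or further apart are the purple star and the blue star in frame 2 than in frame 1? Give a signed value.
-0.3

Distance in frame 1: 5.0. Distance in frame 2: 4.7.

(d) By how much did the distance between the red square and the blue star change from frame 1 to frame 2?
-0.9

Distance in frame 1: 5.3. Distance in frame 2: 4.4.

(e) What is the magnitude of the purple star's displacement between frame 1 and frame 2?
2.1

The purple star moved from (2.0, 8.8) to (1.0, 7.0), a distance of √(1.0² + 1.8²) ≈ 2.1.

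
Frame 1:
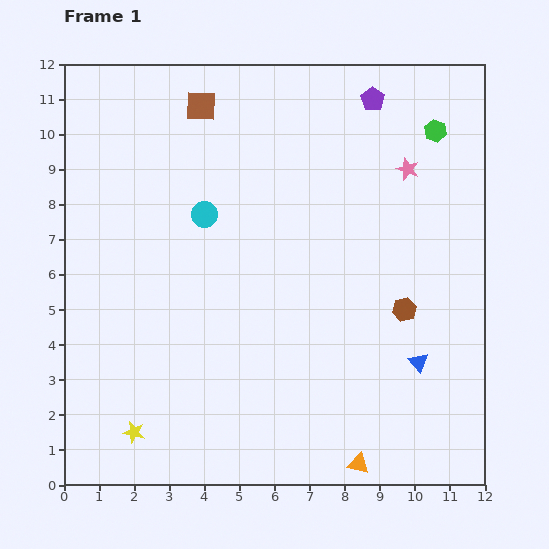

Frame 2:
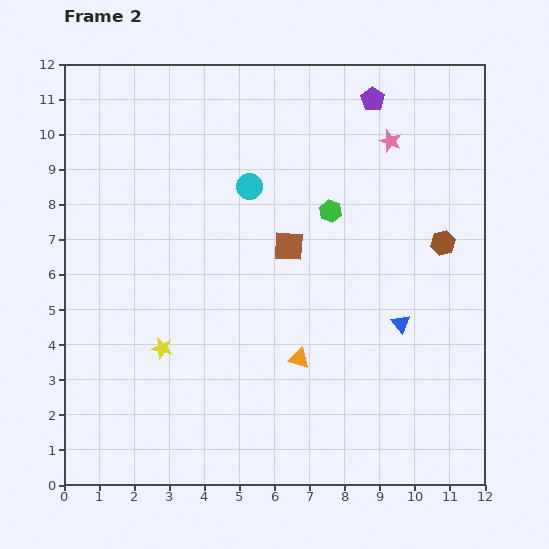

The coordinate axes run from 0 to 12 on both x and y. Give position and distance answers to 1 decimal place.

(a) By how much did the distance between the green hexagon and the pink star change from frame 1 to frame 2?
+1.2

Distance in frame 1: 1.4. Distance in frame 2: 2.6.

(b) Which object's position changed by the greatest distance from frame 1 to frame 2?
the brown square

(moved 4.7; next 3.8)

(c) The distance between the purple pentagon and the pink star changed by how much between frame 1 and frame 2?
-0.9

Distance in frame 1: 2.2. Distance in frame 2: 1.3.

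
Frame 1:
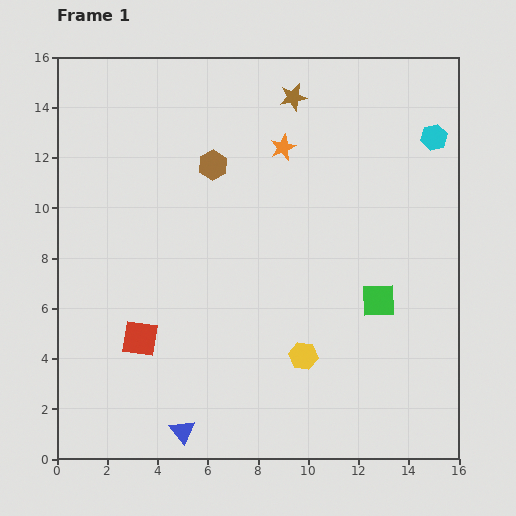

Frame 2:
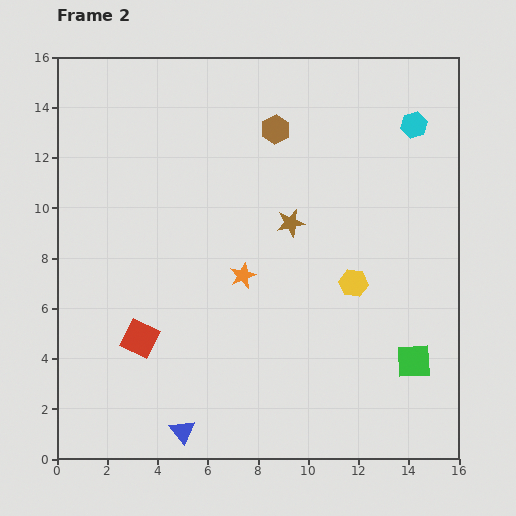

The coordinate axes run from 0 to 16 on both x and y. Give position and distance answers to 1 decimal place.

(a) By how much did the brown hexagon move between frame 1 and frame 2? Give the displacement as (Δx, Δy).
(2.5, 1.4)

The brown hexagon was at (6.2, 11.7) in frame 1 and (8.7, 13.1) in frame 2.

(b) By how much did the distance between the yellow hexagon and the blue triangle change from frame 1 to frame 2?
+3.3

Distance in frame 1: 5.7. Distance in frame 2: 9.0.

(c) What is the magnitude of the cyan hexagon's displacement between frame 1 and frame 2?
0.9

The cyan hexagon moved from (15.0, 12.8) to (14.2, 13.3), a distance of √(0.8² + 0.5²) ≈ 0.9.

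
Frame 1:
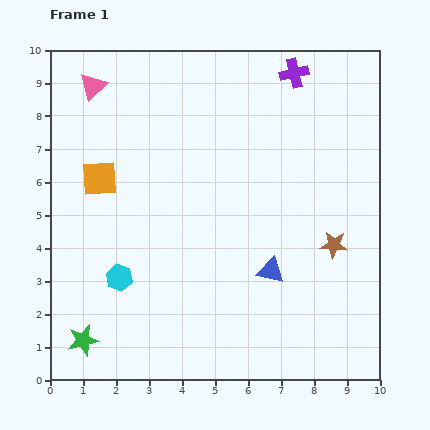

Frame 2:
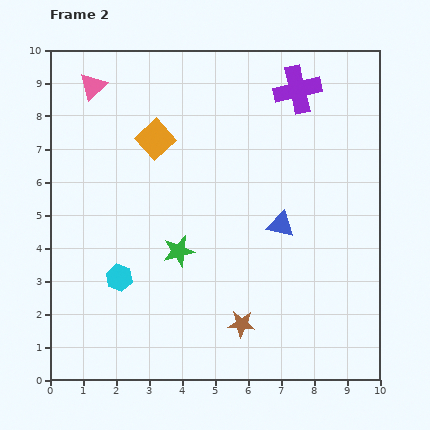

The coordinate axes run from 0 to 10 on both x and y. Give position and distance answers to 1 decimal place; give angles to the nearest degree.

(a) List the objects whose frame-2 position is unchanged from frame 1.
the pink triangle, the cyan hexagon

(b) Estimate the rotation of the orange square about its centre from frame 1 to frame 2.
39° counter-clockwise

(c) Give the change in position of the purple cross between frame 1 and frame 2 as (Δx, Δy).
(0.1, -0.5)

The purple cross was at (7.4, 9.3) in frame 1 and (7.5, 8.8) in frame 2.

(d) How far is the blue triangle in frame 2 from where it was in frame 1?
1.4

The blue triangle moved from (6.7, 3.3) to (7.0, 4.7), a distance of √(0.3² + 1.4²) ≈ 1.4.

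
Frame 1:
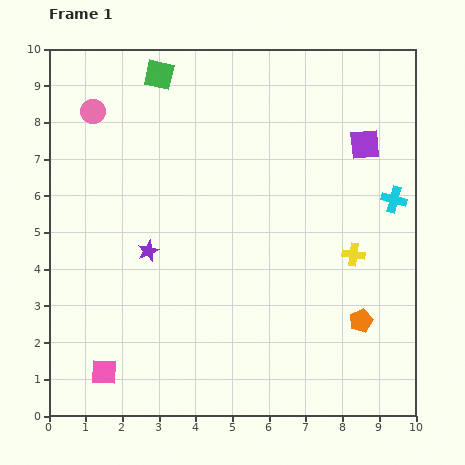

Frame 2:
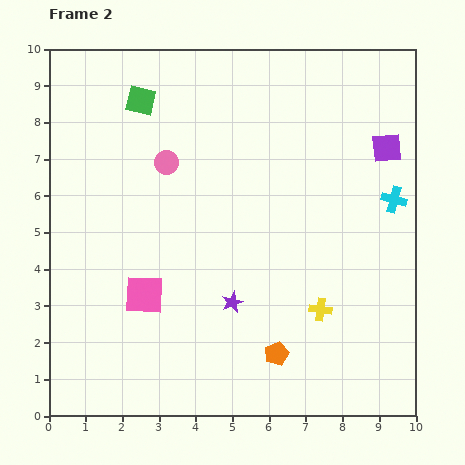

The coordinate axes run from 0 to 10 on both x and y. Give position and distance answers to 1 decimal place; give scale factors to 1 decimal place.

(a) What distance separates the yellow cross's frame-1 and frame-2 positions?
1.7

The yellow cross moved from (8.3, 4.4) to (7.4, 2.9), a distance of √(0.9² + 1.5²) ≈ 1.7.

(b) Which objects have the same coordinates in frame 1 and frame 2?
the cyan cross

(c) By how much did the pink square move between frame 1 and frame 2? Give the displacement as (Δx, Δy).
(1.1, 2.1)

The pink square was at (1.5, 1.2) in frame 1 and (2.6, 3.3) in frame 2.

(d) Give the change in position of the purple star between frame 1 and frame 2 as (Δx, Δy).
(2.3, -1.4)

The purple star was at (2.7, 4.5) in frame 1 and (5.0, 3.1) in frame 2.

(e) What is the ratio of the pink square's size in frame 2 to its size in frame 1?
1.5×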